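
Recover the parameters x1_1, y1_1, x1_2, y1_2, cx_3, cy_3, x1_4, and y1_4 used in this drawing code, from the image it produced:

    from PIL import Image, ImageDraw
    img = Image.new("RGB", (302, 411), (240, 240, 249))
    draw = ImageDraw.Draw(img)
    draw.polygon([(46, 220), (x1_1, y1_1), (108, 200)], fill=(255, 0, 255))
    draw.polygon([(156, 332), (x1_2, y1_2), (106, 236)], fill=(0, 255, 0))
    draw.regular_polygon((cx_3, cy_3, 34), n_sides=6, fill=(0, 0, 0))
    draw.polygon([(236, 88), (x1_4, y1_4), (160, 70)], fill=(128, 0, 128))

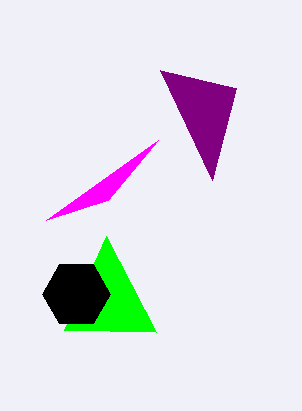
x1_1 = 158
y1_1 = 140
x1_2 = 64
y1_2 = 330
cx_3 = 76
cy_3 = 294
x1_4 = 212
y1_4 = 180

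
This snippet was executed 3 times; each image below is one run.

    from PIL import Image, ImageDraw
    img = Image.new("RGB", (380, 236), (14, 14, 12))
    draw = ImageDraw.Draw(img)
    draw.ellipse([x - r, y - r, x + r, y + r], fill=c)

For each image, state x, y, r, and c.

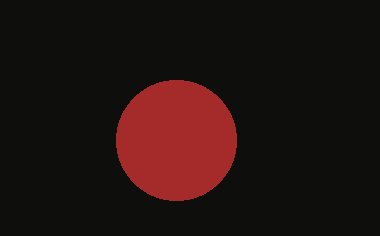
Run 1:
x = 176; y = 140; r = 60; c = 'brown'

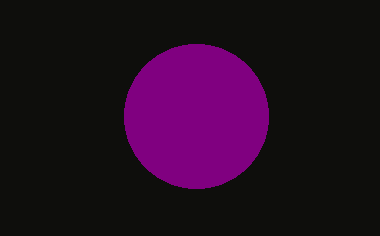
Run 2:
x = 196
y = 116
r = 72
c = 'purple'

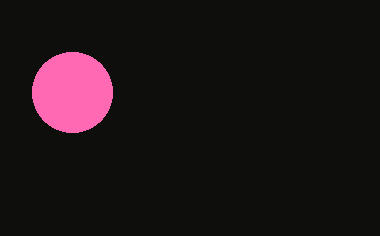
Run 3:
x = 72; y = 92; r = 40; c = 'hotpink'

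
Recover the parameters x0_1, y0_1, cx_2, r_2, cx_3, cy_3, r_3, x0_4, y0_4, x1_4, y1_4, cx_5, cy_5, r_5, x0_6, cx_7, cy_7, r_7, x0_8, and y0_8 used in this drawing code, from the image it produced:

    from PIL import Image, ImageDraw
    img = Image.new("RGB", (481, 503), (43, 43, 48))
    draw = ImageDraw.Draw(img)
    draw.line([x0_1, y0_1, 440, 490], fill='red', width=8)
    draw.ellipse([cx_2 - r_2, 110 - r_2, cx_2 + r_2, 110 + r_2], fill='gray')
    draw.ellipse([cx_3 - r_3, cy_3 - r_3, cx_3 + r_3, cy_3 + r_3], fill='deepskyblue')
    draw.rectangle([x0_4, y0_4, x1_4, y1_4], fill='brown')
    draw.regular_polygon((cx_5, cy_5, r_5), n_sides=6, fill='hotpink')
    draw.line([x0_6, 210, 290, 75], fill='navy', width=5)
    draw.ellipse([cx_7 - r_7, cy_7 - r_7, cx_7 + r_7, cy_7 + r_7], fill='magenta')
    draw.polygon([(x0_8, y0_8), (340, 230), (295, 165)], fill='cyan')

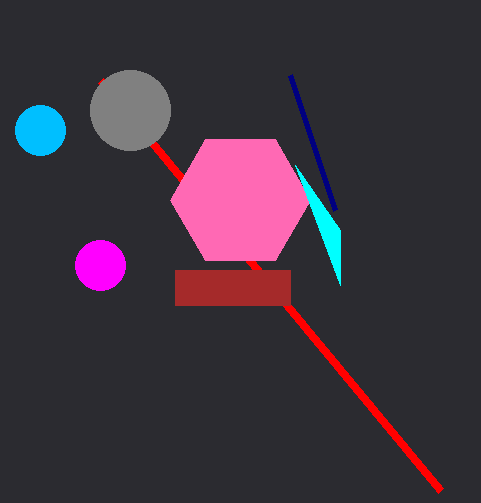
x0_1 = 100, y0_1 = 80, cx_2 = 130, r_2 = 40, cx_3 = 40, cy_3 = 130, r_3 = 25, x0_4 = 175, y0_4 = 270, x1_4 = 290, y1_4 = 305, cx_5 = 240, cy_5 = 200, r_5 = 70, x0_6 = 335, cx_7 = 100, cy_7 = 265, r_7 = 25, x0_8 = 340, y0_8 = 285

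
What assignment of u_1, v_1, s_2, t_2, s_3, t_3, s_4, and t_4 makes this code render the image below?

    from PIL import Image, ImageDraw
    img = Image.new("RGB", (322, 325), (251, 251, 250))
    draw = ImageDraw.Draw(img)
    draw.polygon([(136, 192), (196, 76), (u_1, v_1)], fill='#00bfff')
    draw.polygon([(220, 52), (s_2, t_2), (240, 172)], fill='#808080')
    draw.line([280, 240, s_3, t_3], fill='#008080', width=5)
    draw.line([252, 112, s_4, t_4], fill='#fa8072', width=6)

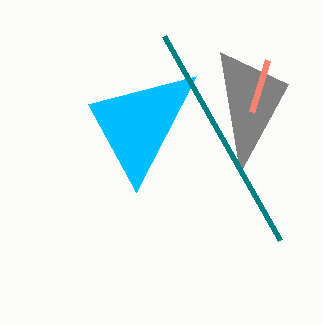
u_1 = 88
v_1 = 104
s_2 = 288
t_2 = 84
s_3 = 164
t_3 = 36
s_4 = 268
t_4 = 60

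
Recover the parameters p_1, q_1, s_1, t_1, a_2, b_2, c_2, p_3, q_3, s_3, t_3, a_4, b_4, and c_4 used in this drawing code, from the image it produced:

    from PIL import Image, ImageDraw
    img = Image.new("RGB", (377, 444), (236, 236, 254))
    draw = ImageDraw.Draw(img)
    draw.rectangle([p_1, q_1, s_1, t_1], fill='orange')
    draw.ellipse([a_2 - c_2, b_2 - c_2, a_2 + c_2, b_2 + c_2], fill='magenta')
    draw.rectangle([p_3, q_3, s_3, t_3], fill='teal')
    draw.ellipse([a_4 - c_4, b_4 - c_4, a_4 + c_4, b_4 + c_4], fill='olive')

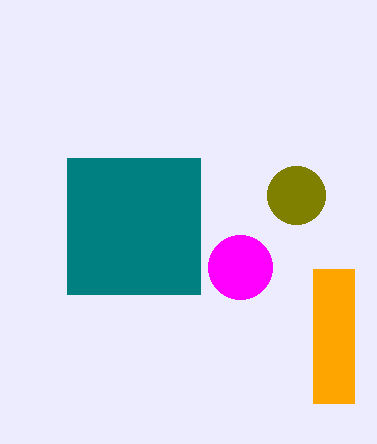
p_1 = 313; q_1 = 269; s_1 = 354; t_1 = 403; a_2 = 240; b_2 = 267; c_2 = 32; p_3 = 67; q_3 = 158; s_3 = 200; t_3 = 294; a_4 = 296; b_4 = 195; c_4 = 29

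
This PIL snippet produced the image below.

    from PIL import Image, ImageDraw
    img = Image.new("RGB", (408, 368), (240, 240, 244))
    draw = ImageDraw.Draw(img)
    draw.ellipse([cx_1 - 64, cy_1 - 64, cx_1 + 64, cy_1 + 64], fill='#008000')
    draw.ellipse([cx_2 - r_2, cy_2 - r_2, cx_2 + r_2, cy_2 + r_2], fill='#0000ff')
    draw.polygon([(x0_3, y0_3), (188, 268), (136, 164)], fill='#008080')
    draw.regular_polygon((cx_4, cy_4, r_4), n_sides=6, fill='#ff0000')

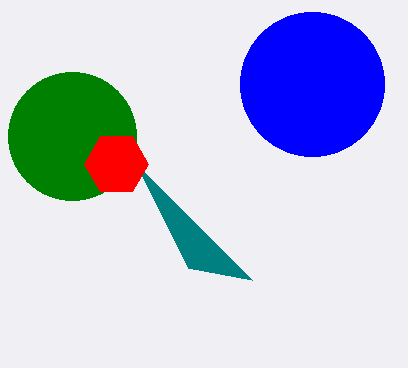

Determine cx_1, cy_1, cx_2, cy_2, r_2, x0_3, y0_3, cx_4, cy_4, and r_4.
cx_1 = 72, cy_1 = 136, cx_2 = 312, cy_2 = 84, r_2 = 72, x0_3 = 252, y0_3 = 280, cx_4 = 116, cy_4 = 164, r_4 = 32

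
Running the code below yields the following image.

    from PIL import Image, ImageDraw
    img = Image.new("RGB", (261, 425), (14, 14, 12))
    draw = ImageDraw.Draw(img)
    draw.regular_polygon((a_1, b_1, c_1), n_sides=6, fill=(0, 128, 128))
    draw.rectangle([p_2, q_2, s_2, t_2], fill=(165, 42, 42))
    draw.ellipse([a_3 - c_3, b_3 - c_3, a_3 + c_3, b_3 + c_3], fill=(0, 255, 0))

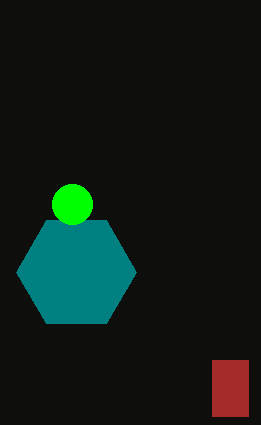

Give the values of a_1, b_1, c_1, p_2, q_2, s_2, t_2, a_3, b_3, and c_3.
a_1 = 76; b_1 = 272; c_1 = 60; p_2 = 212; q_2 = 360; s_2 = 248; t_2 = 416; a_3 = 72; b_3 = 204; c_3 = 20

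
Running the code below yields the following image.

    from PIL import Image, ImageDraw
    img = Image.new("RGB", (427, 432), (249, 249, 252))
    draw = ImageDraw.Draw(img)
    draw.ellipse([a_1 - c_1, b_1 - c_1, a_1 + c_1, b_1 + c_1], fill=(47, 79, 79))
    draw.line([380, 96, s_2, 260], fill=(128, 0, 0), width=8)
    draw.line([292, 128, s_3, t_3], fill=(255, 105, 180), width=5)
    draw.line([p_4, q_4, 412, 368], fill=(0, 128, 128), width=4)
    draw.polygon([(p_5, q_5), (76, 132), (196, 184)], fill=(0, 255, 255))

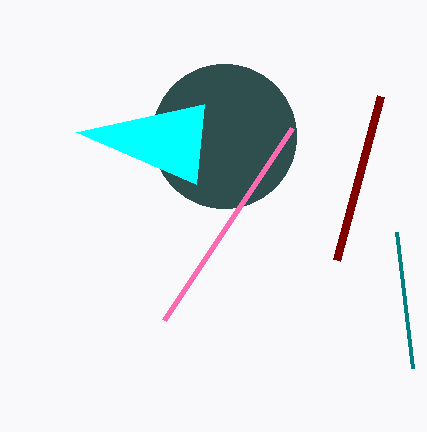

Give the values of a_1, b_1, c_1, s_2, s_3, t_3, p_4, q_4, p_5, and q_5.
a_1 = 224, b_1 = 136, c_1 = 72, s_2 = 336, s_3 = 164, t_3 = 320, p_4 = 396, q_4 = 232, p_5 = 204, q_5 = 104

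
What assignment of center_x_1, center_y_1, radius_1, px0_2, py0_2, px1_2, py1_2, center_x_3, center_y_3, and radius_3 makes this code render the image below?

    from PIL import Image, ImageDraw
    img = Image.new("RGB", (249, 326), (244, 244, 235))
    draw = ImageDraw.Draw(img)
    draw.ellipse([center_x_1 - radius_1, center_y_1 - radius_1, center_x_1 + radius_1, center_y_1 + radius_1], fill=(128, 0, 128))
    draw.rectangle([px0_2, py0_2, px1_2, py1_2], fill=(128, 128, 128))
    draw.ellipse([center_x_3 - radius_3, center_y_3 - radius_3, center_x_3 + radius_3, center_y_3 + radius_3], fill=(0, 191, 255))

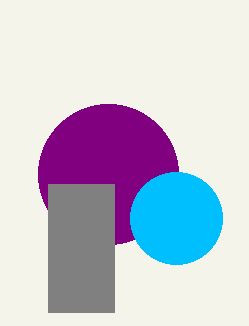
center_x_1 = 108; center_y_1 = 174; radius_1 = 70; px0_2 = 48; py0_2 = 184; px1_2 = 114; py1_2 = 312; center_x_3 = 176; center_y_3 = 218; radius_3 = 46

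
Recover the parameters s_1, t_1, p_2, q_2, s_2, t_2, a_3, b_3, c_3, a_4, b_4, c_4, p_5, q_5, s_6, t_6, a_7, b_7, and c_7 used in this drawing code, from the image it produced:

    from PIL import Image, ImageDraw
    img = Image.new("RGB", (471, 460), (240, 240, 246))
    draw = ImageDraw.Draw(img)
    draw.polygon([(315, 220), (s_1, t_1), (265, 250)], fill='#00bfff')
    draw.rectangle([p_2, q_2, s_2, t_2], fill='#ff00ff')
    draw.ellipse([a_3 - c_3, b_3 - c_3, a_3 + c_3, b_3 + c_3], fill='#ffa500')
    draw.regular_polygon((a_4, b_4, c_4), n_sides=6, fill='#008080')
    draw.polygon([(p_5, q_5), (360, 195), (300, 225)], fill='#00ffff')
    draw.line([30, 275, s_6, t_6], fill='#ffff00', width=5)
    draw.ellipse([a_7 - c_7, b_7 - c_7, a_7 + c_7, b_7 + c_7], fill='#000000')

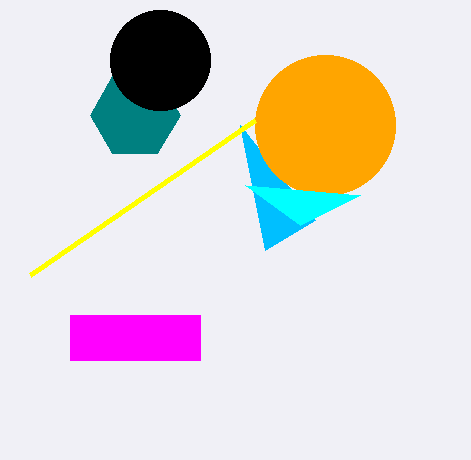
s_1 = 240; t_1 = 125; p_2 = 70; q_2 = 315; s_2 = 200; t_2 = 360; a_3 = 325; b_3 = 125; c_3 = 70; a_4 = 135; b_4 = 115; c_4 = 45; p_5 = 245; q_5 = 185; s_6 = 255; t_6 = 120; a_7 = 160; b_7 = 60; c_7 = 50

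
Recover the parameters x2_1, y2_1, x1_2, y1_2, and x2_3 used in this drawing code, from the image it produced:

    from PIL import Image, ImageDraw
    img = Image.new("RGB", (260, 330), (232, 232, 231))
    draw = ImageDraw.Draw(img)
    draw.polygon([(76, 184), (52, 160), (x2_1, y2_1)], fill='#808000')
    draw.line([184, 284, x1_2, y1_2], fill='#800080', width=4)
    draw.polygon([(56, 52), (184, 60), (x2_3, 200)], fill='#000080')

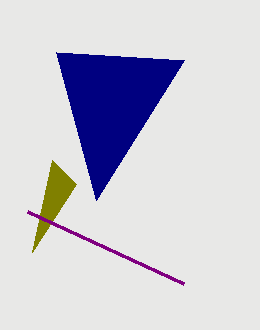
x2_1 = 32, y2_1 = 252, x1_2 = 28, y1_2 = 212, x2_3 = 96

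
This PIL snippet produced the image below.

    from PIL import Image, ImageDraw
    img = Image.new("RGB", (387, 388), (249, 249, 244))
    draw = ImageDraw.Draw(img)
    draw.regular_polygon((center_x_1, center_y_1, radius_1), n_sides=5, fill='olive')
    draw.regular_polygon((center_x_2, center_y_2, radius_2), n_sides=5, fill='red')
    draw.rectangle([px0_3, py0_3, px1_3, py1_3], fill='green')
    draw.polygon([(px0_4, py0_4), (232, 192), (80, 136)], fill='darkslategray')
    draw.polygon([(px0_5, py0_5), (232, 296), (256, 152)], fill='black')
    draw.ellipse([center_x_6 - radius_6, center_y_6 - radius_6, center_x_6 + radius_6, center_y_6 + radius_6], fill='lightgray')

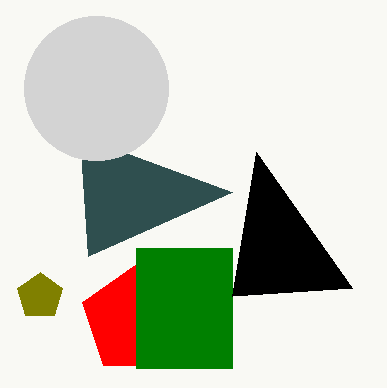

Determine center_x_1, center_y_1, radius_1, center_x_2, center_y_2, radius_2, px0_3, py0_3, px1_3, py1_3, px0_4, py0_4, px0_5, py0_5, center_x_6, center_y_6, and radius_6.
center_x_1 = 40
center_y_1 = 296
radius_1 = 24
center_x_2 = 136
center_y_2 = 320
radius_2 = 56
px0_3 = 136
py0_3 = 248
px1_3 = 232
py1_3 = 368
px0_4 = 88
py0_4 = 256
px0_5 = 352
py0_5 = 288
center_x_6 = 96
center_y_6 = 88
radius_6 = 72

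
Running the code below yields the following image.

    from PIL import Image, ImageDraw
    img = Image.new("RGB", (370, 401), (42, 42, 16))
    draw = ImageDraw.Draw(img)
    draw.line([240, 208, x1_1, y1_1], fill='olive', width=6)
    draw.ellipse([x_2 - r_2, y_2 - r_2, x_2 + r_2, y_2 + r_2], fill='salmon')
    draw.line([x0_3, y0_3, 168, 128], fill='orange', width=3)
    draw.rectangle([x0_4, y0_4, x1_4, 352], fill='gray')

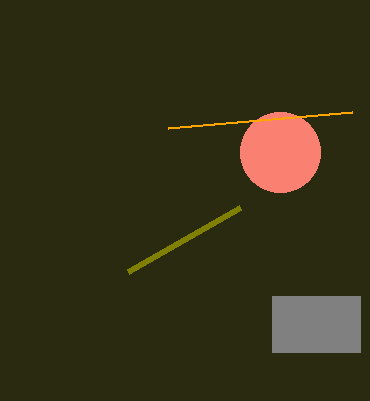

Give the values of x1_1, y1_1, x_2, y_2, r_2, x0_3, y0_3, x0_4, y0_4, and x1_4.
x1_1 = 128
y1_1 = 272
x_2 = 280
y_2 = 152
r_2 = 40
x0_3 = 352
y0_3 = 112
x0_4 = 272
y0_4 = 296
x1_4 = 360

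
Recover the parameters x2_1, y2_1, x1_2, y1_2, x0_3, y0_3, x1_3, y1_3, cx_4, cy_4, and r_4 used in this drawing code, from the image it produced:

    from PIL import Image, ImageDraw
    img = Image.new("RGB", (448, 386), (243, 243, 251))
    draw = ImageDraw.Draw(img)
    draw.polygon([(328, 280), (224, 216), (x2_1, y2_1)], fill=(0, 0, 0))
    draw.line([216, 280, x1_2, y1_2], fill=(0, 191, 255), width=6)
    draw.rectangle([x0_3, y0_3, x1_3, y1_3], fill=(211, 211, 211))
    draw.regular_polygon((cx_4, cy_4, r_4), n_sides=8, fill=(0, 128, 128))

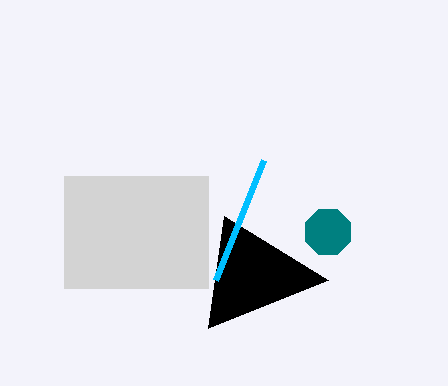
x2_1 = 208
y2_1 = 328
x1_2 = 264
y1_2 = 160
x0_3 = 64
y0_3 = 176
x1_3 = 208
y1_3 = 288
cx_4 = 328
cy_4 = 232
r_4 = 24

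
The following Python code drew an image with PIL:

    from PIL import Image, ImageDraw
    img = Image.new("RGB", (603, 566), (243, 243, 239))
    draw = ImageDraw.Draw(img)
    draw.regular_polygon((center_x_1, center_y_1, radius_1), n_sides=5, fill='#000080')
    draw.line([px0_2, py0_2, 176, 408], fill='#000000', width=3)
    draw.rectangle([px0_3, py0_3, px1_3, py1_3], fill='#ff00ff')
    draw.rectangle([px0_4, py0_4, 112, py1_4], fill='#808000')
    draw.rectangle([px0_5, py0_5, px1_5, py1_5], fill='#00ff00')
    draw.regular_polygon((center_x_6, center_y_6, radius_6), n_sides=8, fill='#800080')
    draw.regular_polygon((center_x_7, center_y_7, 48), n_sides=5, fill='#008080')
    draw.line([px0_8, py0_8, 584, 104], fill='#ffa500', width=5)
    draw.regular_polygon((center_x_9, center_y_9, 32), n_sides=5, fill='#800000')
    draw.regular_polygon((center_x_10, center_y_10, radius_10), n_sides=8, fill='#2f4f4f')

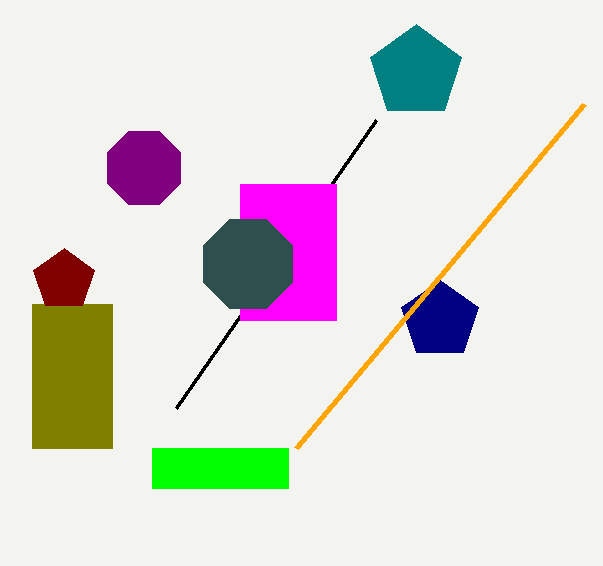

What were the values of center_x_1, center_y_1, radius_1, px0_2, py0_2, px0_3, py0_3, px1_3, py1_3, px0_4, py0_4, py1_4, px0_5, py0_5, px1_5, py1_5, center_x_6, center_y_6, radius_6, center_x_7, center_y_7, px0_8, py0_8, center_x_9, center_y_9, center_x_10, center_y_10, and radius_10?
center_x_1 = 440; center_y_1 = 320; radius_1 = 40; px0_2 = 376; py0_2 = 120; px0_3 = 240; py0_3 = 184; px1_3 = 336; py1_3 = 320; px0_4 = 32; py0_4 = 304; py1_4 = 448; px0_5 = 152; py0_5 = 448; px1_5 = 288; py1_5 = 488; center_x_6 = 144; center_y_6 = 168; radius_6 = 40; center_x_7 = 416; center_y_7 = 72; px0_8 = 296; py0_8 = 448; center_x_9 = 64; center_y_9 = 280; center_x_10 = 248; center_y_10 = 264; radius_10 = 48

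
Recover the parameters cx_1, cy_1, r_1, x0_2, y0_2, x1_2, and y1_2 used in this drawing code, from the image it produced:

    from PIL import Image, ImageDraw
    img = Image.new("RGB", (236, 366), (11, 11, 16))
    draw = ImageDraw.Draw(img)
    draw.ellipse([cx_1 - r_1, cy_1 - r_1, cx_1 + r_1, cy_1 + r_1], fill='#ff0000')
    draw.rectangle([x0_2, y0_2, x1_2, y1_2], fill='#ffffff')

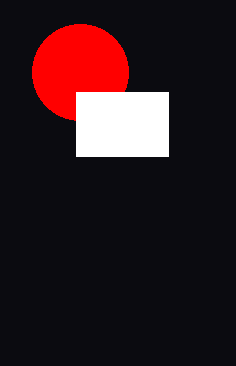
cx_1 = 80
cy_1 = 72
r_1 = 48
x0_2 = 76
y0_2 = 92
x1_2 = 168
y1_2 = 156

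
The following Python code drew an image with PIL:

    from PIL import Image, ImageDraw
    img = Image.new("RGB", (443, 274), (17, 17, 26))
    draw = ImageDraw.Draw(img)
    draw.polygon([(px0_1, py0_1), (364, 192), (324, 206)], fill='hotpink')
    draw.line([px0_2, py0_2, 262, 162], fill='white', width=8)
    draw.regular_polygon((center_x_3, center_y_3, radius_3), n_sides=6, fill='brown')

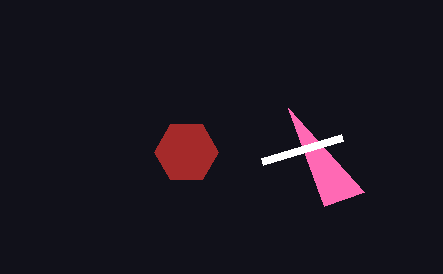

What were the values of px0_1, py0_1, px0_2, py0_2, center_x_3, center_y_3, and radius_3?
px0_1 = 288; py0_1 = 108; px0_2 = 342; py0_2 = 138; center_x_3 = 186; center_y_3 = 152; radius_3 = 32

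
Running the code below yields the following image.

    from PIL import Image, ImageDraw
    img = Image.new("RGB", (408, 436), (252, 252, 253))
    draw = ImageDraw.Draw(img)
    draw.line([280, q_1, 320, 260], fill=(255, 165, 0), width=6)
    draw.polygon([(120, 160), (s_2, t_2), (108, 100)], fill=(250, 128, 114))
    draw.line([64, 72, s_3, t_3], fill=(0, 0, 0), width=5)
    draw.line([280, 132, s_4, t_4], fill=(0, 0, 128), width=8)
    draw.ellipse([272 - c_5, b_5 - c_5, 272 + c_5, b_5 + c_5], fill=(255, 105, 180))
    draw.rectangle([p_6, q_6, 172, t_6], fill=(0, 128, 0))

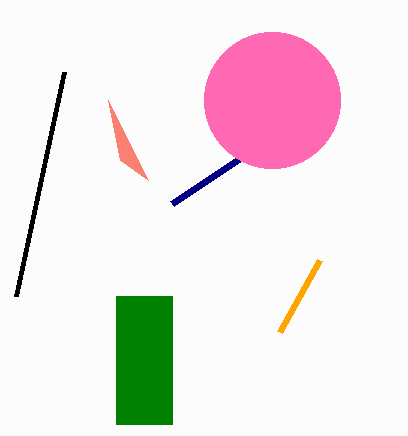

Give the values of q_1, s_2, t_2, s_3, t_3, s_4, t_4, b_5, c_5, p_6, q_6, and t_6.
q_1 = 332, s_2 = 148, t_2 = 180, s_3 = 16, t_3 = 296, s_4 = 172, t_4 = 204, b_5 = 100, c_5 = 68, p_6 = 116, q_6 = 296, t_6 = 424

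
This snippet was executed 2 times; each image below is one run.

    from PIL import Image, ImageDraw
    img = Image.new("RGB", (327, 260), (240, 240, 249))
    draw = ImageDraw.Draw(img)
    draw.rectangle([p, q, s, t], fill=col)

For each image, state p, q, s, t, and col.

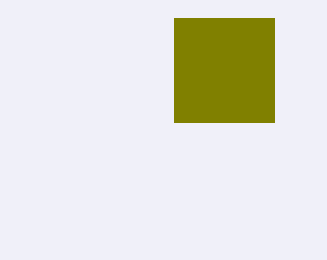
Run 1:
p = 174
q = 18
s = 274
t = 122
col = 'olive'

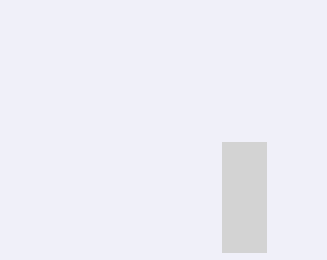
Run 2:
p = 222, q = 142, s = 266, t = 252, col = 'lightgray'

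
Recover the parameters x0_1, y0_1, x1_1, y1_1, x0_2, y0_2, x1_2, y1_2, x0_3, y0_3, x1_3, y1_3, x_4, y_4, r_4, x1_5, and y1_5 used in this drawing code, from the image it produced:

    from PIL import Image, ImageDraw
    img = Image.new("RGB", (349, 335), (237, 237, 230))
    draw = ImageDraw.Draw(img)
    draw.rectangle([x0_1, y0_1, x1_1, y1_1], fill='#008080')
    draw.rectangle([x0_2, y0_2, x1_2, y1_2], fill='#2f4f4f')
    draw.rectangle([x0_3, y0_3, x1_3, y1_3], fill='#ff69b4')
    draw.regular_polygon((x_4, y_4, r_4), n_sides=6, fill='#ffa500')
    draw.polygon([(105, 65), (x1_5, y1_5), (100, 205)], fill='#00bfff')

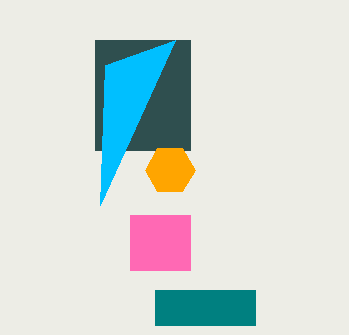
x0_1 = 155; y0_1 = 290; x1_1 = 255; y1_1 = 325; x0_2 = 95; y0_2 = 40; x1_2 = 190; y1_2 = 150; x0_3 = 130; y0_3 = 215; x1_3 = 190; y1_3 = 270; x_4 = 170; y_4 = 170; r_4 = 25; x1_5 = 175; y1_5 = 40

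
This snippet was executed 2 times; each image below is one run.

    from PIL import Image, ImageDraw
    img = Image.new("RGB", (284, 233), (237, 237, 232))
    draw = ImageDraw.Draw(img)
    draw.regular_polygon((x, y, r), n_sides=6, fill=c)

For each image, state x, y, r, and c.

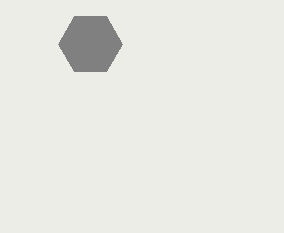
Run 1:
x = 90; y = 44; r = 32; c = 'gray'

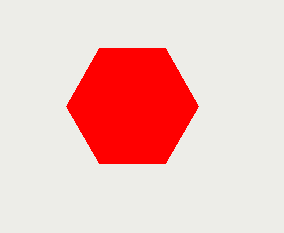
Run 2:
x = 132
y = 106
r = 66
c = 'red'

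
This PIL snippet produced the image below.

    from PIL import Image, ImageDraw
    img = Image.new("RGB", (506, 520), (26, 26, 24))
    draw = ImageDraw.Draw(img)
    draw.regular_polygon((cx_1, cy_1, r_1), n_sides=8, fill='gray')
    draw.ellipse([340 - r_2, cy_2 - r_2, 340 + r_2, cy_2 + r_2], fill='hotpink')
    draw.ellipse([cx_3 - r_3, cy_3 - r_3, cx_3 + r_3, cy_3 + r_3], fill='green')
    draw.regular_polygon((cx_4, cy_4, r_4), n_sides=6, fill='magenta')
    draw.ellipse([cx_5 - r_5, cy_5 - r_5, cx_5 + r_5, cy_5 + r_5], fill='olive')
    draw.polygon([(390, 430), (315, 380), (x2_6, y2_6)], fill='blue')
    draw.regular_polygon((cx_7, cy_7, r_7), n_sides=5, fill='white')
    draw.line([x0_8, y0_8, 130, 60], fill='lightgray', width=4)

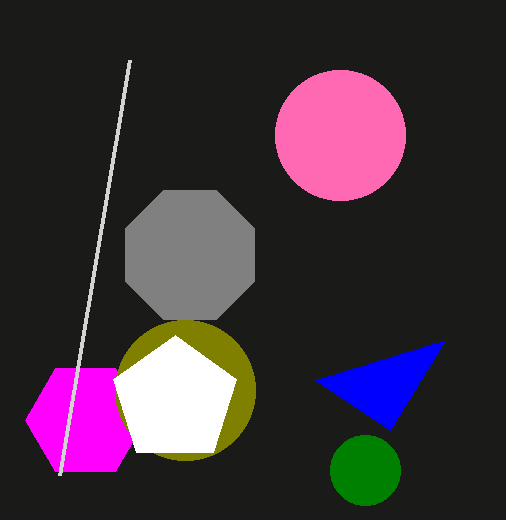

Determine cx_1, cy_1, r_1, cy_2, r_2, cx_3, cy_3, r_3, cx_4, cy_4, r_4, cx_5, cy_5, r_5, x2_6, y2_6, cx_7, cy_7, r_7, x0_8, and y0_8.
cx_1 = 190, cy_1 = 255, r_1 = 70, cy_2 = 135, r_2 = 65, cx_3 = 365, cy_3 = 470, r_3 = 35, cx_4 = 85, cy_4 = 420, r_4 = 60, cx_5 = 185, cy_5 = 390, r_5 = 70, x2_6 = 445, y2_6 = 340, cx_7 = 175, cy_7 = 400, r_7 = 65, x0_8 = 60, y0_8 = 475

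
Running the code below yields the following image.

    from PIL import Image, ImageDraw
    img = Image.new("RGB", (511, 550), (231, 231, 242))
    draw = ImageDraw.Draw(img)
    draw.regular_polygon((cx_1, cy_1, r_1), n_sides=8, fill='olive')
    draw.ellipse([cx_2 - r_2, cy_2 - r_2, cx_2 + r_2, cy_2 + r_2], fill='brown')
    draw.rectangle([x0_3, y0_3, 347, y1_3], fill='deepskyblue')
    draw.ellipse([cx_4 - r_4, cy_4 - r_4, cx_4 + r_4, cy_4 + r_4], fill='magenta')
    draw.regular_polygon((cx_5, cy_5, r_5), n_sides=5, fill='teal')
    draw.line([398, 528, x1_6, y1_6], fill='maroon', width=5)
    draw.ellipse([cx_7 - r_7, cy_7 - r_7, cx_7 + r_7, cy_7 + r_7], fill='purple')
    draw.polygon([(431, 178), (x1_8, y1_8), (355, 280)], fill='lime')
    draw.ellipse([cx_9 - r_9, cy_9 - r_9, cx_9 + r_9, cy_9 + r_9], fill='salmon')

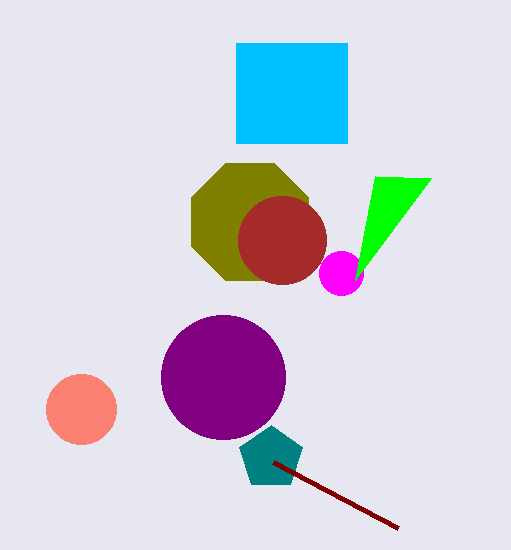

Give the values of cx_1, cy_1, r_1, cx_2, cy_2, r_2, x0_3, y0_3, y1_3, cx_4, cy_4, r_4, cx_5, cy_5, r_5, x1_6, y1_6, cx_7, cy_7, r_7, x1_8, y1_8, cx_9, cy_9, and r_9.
cx_1 = 250
cy_1 = 222
r_1 = 63
cx_2 = 282
cy_2 = 240
r_2 = 44
x0_3 = 236
y0_3 = 43
y1_3 = 143
cx_4 = 341
cy_4 = 273
r_4 = 22
cx_5 = 271
cy_5 = 458
r_5 = 33
x1_6 = 273
y1_6 = 462
cx_7 = 223
cy_7 = 377
r_7 = 62
x1_8 = 375
y1_8 = 176
cx_9 = 81
cy_9 = 409
r_9 = 35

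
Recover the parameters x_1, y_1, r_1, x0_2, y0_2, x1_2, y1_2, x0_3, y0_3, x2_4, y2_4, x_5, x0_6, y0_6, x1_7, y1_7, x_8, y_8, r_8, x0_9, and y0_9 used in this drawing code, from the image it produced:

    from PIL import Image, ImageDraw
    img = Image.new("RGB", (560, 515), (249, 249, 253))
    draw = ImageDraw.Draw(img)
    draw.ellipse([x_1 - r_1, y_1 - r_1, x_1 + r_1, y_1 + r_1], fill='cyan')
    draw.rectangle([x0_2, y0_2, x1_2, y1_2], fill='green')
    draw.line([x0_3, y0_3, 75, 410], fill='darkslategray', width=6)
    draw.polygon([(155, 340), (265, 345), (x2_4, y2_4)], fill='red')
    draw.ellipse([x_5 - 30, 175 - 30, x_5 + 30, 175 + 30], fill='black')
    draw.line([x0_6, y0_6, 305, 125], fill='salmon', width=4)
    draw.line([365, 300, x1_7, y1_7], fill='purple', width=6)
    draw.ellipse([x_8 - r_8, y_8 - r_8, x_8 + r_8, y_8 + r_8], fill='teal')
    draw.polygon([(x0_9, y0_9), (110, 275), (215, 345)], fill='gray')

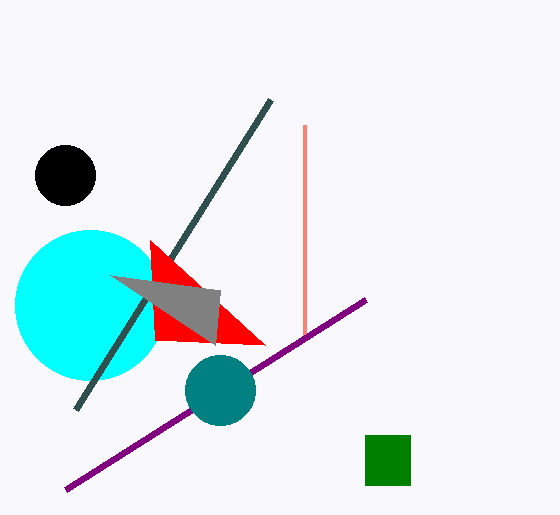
x_1 = 90
y_1 = 305
r_1 = 75
x0_2 = 365
y0_2 = 435
x1_2 = 410
y1_2 = 485
x0_3 = 270
y0_3 = 100
x2_4 = 150
y2_4 = 240
x_5 = 65
x0_6 = 305
y0_6 = 335
x1_7 = 65
y1_7 = 490
x_8 = 220
y_8 = 390
r_8 = 35
x0_9 = 220
y0_9 = 290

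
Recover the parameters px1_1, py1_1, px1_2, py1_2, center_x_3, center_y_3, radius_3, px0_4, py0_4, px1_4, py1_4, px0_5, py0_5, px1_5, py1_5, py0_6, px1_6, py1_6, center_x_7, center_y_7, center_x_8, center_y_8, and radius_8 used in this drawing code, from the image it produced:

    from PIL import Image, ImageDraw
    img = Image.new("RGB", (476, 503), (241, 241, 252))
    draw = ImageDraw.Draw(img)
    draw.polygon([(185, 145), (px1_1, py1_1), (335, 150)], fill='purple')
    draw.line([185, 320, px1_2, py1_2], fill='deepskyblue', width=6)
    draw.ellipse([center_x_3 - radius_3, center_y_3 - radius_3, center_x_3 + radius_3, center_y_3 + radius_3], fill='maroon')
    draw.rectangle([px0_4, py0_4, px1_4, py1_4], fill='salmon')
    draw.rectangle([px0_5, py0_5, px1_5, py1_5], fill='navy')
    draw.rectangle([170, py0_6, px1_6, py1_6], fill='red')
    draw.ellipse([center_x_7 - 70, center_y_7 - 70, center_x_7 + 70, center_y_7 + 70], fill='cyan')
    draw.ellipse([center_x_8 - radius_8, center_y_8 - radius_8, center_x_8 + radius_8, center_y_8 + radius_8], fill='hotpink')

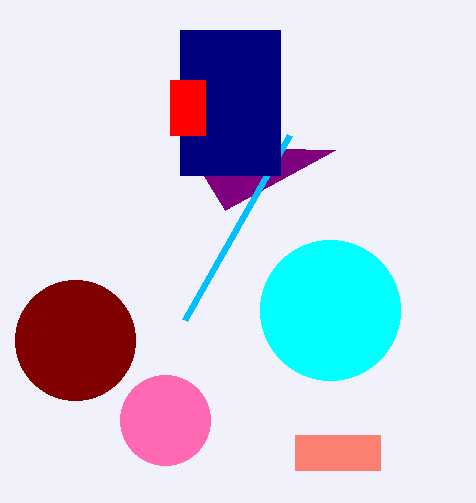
px1_1 = 225, py1_1 = 210, px1_2 = 290, py1_2 = 135, center_x_3 = 75, center_y_3 = 340, radius_3 = 60, px0_4 = 295, py0_4 = 435, px1_4 = 380, py1_4 = 470, px0_5 = 180, py0_5 = 30, px1_5 = 280, py1_5 = 175, py0_6 = 80, px1_6 = 205, py1_6 = 135, center_x_7 = 330, center_y_7 = 310, center_x_8 = 165, center_y_8 = 420, radius_8 = 45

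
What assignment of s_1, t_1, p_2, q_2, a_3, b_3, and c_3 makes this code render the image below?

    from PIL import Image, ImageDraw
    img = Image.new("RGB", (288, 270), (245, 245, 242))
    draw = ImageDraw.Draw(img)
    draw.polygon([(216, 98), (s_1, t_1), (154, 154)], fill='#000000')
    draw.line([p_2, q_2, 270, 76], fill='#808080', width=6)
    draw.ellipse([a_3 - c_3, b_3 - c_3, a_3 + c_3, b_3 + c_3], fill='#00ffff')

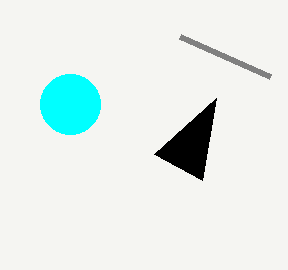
s_1 = 202; t_1 = 180; p_2 = 180; q_2 = 36; a_3 = 70; b_3 = 104; c_3 = 30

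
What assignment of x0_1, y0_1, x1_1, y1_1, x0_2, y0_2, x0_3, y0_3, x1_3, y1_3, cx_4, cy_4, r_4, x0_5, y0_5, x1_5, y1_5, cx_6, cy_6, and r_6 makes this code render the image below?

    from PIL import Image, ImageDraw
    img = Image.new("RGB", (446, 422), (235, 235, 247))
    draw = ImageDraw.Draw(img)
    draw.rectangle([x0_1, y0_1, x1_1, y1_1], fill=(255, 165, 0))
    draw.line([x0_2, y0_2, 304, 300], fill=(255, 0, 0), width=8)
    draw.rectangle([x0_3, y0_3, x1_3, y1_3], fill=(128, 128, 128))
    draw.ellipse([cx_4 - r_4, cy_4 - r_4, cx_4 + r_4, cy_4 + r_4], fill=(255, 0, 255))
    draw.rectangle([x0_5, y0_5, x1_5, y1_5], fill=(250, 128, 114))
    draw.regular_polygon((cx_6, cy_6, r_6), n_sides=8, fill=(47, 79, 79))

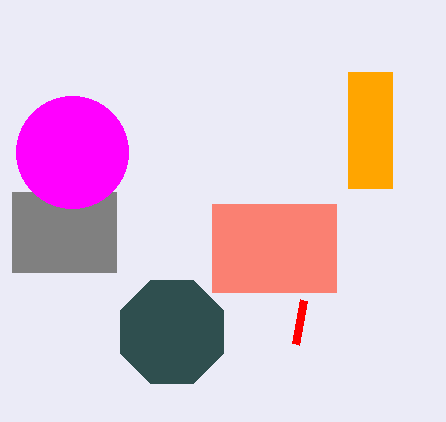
x0_1 = 348; y0_1 = 72; x1_1 = 392; y1_1 = 188; x0_2 = 296; y0_2 = 344; x0_3 = 12; y0_3 = 192; x1_3 = 116; y1_3 = 272; cx_4 = 72; cy_4 = 152; r_4 = 56; x0_5 = 212; y0_5 = 204; x1_5 = 336; y1_5 = 292; cx_6 = 172; cy_6 = 332; r_6 = 56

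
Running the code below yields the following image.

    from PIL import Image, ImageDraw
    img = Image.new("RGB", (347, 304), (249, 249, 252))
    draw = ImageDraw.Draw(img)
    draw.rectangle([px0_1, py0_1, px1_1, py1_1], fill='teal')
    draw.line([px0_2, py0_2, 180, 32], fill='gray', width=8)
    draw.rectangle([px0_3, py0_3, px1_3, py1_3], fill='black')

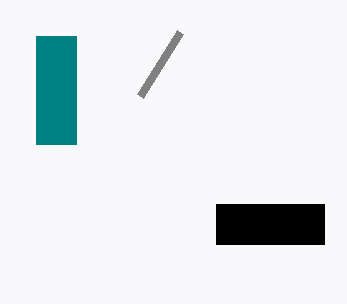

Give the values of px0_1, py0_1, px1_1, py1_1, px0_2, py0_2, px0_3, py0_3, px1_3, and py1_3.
px0_1 = 36
py0_1 = 36
px1_1 = 76
py1_1 = 144
px0_2 = 140
py0_2 = 96
px0_3 = 216
py0_3 = 204
px1_3 = 324
py1_3 = 244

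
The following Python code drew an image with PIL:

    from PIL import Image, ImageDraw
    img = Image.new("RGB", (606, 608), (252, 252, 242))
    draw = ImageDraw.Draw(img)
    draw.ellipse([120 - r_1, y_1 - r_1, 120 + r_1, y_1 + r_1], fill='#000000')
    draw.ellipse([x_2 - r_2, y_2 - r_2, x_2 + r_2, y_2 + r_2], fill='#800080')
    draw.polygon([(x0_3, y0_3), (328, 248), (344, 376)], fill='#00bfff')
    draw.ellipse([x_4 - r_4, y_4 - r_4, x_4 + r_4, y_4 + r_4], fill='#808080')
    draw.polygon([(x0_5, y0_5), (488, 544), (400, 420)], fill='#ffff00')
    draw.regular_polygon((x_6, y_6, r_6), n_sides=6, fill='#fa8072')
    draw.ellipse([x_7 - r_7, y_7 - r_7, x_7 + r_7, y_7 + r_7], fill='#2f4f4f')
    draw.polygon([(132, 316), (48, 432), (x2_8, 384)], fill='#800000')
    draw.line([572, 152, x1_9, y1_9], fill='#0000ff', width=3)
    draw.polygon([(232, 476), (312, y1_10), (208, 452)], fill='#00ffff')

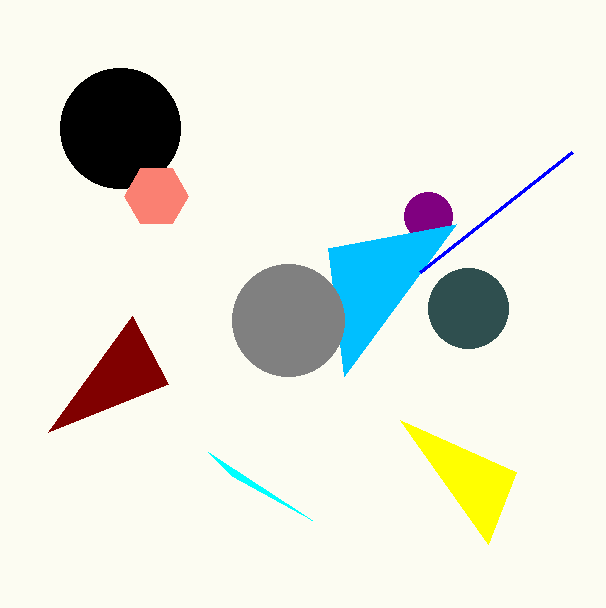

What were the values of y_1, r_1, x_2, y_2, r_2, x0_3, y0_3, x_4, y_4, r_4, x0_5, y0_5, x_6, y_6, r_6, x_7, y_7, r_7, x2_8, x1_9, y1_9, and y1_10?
y_1 = 128; r_1 = 60; x_2 = 428; y_2 = 216; r_2 = 24; x0_3 = 456; y0_3 = 224; x_4 = 288; y_4 = 320; r_4 = 56; x0_5 = 516; y0_5 = 472; x_6 = 156; y_6 = 196; r_6 = 32; x_7 = 468; y_7 = 308; r_7 = 40; x2_8 = 168; x1_9 = 420; y1_9 = 272; y1_10 = 520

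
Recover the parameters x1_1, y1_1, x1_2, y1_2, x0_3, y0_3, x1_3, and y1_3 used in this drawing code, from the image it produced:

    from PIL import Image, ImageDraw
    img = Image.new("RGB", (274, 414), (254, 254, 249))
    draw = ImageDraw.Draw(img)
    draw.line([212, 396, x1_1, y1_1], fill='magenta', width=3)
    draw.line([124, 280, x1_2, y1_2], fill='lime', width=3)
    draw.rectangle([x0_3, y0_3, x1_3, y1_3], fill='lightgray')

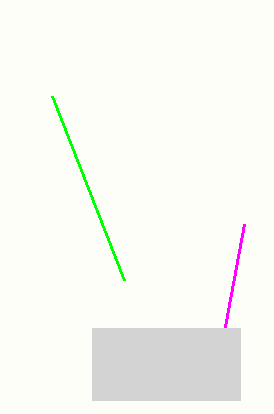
x1_1 = 244
y1_1 = 224
x1_2 = 52
y1_2 = 96
x0_3 = 92
y0_3 = 328
x1_3 = 240
y1_3 = 400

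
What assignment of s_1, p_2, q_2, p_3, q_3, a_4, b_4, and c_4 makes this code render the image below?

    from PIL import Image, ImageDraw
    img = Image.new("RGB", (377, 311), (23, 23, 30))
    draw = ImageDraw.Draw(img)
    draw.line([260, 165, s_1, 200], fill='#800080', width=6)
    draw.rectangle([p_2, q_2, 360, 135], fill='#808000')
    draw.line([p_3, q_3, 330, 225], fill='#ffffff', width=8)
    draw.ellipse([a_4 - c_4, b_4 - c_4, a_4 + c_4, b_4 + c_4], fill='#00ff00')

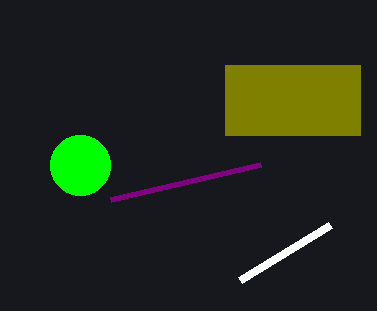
s_1 = 110; p_2 = 225; q_2 = 65; p_3 = 240; q_3 = 280; a_4 = 80; b_4 = 165; c_4 = 30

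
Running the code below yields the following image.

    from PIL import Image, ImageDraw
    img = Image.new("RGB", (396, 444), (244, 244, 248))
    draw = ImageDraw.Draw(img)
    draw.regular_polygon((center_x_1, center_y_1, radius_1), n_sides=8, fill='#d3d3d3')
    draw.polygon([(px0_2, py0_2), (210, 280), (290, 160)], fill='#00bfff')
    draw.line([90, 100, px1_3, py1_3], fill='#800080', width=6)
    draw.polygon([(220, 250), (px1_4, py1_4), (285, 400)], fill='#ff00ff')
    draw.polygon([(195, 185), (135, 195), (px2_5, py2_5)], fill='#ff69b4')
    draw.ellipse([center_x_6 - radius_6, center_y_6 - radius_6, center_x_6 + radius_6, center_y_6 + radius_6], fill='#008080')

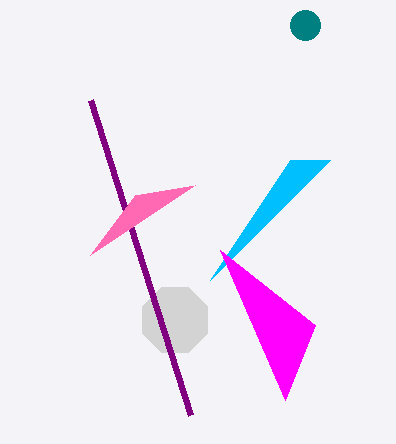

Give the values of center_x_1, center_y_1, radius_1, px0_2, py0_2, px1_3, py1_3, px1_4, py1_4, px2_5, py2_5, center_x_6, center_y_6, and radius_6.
center_x_1 = 175; center_y_1 = 320; radius_1 = 35; px0_2 = 330; py0_2 = 160; px1_3 = 190; py1_3 = 415; px1_4 = 315; py1_4 = 325; px2_5 = 90; py2_5 = 255; center_x_6 = 305; center_y_6 = 25; radius_6 = 15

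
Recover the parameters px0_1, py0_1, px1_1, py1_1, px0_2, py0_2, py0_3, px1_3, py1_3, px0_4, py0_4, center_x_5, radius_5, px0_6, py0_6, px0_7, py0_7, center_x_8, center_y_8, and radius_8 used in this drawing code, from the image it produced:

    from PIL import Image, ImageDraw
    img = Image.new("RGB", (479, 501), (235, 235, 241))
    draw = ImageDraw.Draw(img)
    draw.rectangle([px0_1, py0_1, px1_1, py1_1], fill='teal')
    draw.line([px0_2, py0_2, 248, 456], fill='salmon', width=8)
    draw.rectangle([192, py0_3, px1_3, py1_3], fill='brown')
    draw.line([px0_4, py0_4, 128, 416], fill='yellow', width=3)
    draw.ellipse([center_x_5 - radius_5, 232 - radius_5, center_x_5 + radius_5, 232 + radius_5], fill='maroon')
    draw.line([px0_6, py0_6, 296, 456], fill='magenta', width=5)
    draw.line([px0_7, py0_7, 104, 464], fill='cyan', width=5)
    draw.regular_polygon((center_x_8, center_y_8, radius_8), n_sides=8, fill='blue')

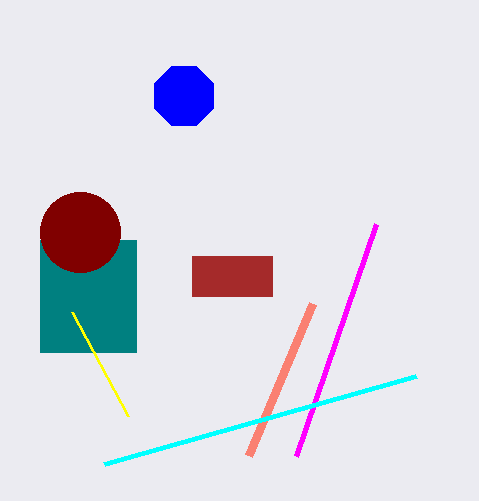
px0_1 = 40, py0_1 = 240, px1_1 = 136, py1_1 = 352, px0_2 = 312, py0_2 = 304, py0_3 = 256, px1_3 = 272, py1_3 = 296, px0_4 = 72, py0_4 = 312, center_x_5 = 80, radius_5 = 40, px0_6 = 376, py0_6 = 224, px0_7 = 416, py0_7 = 376, center_x_8 = 184, center_y_8 = 96, radius_8 = 32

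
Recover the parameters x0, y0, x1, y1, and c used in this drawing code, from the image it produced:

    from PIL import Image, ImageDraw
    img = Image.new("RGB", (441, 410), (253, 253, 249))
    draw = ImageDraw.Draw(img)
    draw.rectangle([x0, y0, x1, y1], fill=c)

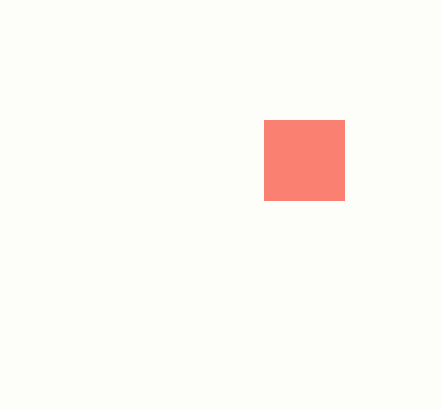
x0 = 264; y0 = 120; x1 = 344; y1 = 200; c = 'salmon'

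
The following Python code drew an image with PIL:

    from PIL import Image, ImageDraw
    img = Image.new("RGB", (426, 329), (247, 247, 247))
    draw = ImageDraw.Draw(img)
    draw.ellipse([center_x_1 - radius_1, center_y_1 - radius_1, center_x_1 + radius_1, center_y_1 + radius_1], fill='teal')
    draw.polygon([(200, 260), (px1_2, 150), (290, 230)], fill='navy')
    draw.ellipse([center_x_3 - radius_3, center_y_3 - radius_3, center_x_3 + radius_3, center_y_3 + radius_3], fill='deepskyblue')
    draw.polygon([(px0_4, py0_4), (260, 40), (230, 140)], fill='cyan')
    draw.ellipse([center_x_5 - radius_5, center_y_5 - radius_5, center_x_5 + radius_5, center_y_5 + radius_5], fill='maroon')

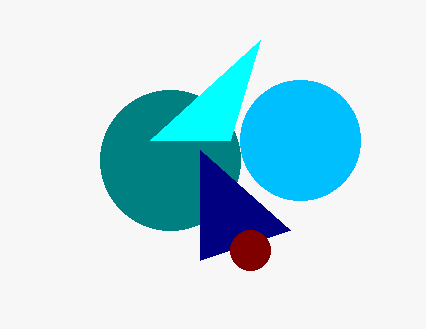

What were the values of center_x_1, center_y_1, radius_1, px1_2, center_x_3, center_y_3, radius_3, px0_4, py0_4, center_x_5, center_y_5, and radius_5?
center_x_1 = 170
center_y_1 = 160
radius_1 = 70
px1_2 = 200
center_x_3 = 300
center_y_3 = 140
radius_3 = 60
px0_4 = 150
py0_4 = 140
center_x_5 = 250
center_y_5 = 250
radius_5 = 20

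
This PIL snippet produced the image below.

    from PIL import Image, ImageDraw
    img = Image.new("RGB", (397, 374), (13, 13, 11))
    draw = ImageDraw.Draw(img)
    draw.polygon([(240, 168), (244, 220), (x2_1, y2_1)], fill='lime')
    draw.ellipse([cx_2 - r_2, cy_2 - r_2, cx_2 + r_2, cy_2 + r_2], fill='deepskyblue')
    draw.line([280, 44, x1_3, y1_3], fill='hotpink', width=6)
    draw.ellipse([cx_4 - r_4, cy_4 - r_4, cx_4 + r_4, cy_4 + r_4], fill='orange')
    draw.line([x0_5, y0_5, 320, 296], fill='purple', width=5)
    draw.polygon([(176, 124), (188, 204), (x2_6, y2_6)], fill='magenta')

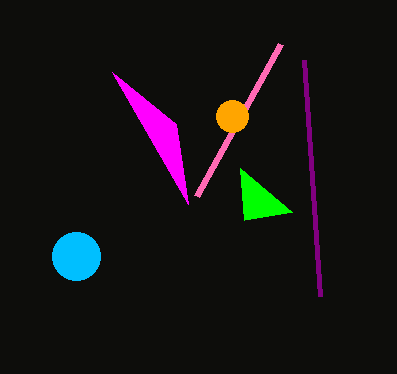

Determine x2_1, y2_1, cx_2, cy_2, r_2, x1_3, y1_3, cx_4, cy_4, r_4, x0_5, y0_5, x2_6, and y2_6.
x2_1 = 292; y2_1 = 212; cx_2 = 76; cy_2 = 256; r_2 = 24; x1_3 = 196; y1_3 = 196; cx_4 = 232; cy_4 = 116; r_4 = 16; x0_5 = 304; y0_5 = 60; x2_6 = 112; y2_6 = 72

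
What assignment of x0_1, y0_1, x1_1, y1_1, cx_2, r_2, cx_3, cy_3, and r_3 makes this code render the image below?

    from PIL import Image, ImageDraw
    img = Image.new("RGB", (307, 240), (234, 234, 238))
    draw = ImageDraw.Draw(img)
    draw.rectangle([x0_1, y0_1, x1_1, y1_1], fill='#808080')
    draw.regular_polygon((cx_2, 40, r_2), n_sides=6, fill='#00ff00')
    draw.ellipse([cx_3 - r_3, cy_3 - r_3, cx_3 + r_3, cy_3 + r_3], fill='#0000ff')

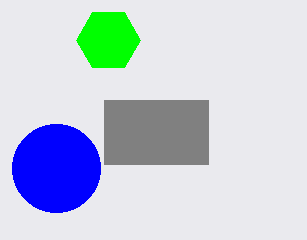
x0_1 = 104
y0_1 = 100
x1_1 = 208
y1_1 = 164
cx_2 = 108
r_2 = 32
cx_3 = 56
cy_3 = 168
r_3 = 44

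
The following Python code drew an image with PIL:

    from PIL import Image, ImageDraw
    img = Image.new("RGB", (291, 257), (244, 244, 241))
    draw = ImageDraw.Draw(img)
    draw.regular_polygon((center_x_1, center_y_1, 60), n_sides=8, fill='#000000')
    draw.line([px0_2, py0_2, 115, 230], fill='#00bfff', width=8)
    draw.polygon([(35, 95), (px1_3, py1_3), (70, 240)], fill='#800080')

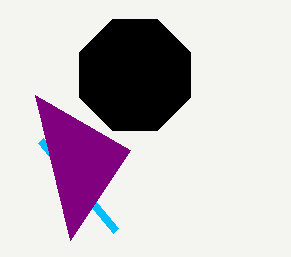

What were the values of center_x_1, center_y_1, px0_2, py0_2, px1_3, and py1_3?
center_x_1 = 135
center_y_1 = 75
px0_2 = 40
py0_2 = 140
px1_3 = 130
py1_3 = 150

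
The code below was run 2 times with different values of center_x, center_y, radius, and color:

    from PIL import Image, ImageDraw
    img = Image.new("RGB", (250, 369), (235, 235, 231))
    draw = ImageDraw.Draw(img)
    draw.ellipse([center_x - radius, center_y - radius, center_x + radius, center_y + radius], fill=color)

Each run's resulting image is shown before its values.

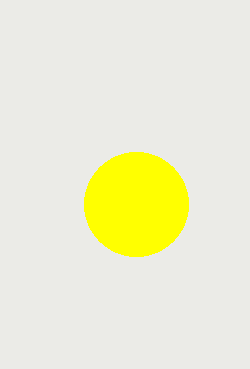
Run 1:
center_x = 136
center_y = 204
radius = 52
color = 'yellow'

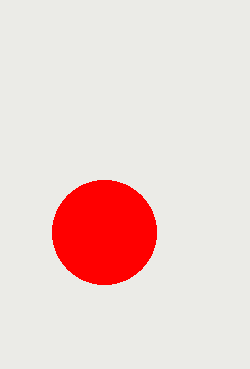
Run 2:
center_x = 104; center_y = 232; radius = 52; color = 'red'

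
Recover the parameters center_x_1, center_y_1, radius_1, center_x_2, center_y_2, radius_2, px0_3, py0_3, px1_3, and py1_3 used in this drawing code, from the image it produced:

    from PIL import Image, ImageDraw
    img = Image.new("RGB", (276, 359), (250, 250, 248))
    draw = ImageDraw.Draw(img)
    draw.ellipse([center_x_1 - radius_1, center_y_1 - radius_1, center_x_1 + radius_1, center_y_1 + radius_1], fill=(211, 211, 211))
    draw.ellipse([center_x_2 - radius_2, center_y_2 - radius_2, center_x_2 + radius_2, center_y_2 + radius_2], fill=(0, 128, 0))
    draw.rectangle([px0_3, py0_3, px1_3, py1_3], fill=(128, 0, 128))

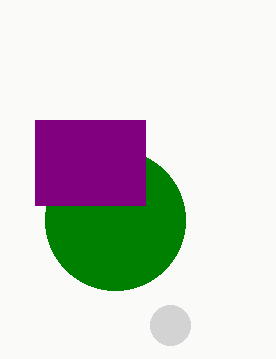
center_x_1 = 170; center_y_1 = 325; radius_1 = 20; center_x_2 = 115; center_y_2 = 220; radius_2 = 70; px0_3 = 35; py0_3 = 120; px1_3 = 145; py1_3 = 205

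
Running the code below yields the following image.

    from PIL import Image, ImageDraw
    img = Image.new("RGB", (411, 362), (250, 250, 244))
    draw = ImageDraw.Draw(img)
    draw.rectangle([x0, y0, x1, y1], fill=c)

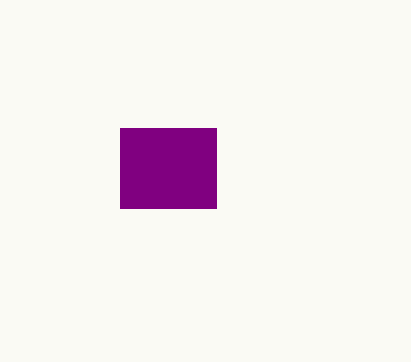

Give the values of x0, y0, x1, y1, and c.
x0 = 120
y0 = 128
x1 = 216
y1 = 208
c = 'purple'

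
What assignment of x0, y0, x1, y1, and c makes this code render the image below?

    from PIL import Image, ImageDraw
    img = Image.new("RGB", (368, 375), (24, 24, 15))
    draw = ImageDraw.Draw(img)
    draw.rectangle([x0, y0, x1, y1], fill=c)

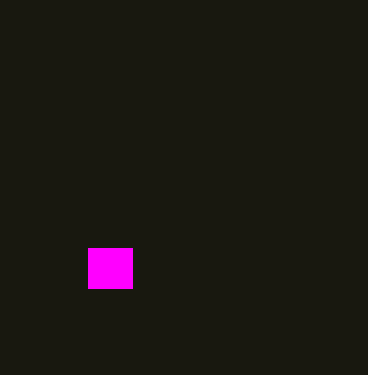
x0 = 88, y0 = 248, x1 = 132, y1 = 288, c = 'magenta'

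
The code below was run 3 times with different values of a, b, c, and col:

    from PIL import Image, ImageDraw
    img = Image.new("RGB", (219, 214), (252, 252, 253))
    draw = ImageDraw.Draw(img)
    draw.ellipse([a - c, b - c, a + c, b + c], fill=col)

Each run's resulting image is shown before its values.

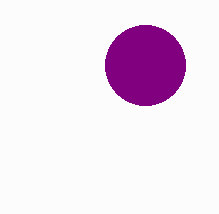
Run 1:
a = 145, b = 65, c = 40, col = 'purple'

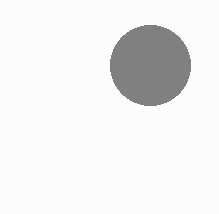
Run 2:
a = 150, b = 65, c = 40, col = 'gray'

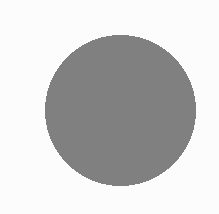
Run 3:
a = 120; b = 110; c = 75; col = 'gray'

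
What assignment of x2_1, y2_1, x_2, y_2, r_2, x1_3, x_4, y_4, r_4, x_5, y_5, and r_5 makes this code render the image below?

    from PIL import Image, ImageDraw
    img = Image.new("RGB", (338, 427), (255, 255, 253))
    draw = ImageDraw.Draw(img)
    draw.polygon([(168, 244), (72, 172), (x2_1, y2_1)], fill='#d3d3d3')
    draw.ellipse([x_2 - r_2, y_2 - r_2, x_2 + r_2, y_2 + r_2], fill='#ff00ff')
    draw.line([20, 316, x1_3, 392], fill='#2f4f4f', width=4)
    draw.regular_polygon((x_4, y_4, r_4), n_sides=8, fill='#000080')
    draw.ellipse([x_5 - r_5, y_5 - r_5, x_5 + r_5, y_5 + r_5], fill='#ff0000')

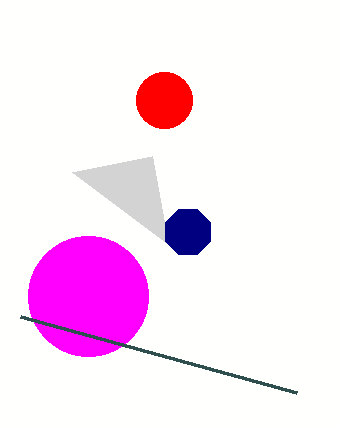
x2_1 = 152
y2_1 = 156
x_2 = 88
y_2 = 296
r_2 = 60
x1_3 = 296
x_4 = 188
y_4 = 232
r_4 = 24
x_5 = 164
y_5 = 100
r_5 = 28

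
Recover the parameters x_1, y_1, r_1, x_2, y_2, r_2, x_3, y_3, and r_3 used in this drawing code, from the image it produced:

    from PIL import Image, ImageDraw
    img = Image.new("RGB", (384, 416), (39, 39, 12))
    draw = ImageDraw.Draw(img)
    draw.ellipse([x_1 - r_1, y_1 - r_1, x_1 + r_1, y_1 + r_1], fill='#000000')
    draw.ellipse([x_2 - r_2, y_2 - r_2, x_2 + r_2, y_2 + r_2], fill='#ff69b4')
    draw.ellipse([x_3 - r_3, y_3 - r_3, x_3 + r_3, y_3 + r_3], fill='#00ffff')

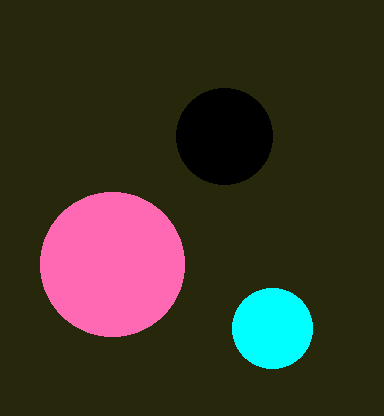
x_1 = 224, y_1 = 136, r_1 = 48, x_2 = 112, y_2 = 264, r_2 = 72, x_3 = 272, y_3 = 328, r_3 = 40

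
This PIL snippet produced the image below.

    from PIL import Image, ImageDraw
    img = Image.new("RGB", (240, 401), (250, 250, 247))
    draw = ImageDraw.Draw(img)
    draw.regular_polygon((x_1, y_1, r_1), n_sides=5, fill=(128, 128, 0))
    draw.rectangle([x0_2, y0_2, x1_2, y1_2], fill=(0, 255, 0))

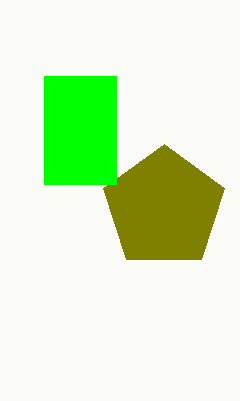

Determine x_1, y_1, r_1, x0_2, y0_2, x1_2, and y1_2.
x_1 = 164, y_1 = 208, r_1 = 64, x0_2 = 44, y0_2 = 76, x1_2 = 116, y1_2 = 184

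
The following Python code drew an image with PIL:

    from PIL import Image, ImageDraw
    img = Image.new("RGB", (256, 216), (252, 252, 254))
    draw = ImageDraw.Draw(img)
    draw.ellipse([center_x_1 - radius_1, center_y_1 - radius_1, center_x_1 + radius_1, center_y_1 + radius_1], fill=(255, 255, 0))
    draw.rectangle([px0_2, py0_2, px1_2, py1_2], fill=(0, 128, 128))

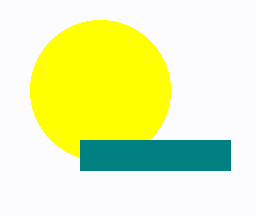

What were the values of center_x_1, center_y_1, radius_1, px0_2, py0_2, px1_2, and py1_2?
center_x_1 = 100
center_y_1 = 90
radius_1 = 70
px0_2 = 80
py0_2 = 140
px1_2 = 230
py1_2 = 170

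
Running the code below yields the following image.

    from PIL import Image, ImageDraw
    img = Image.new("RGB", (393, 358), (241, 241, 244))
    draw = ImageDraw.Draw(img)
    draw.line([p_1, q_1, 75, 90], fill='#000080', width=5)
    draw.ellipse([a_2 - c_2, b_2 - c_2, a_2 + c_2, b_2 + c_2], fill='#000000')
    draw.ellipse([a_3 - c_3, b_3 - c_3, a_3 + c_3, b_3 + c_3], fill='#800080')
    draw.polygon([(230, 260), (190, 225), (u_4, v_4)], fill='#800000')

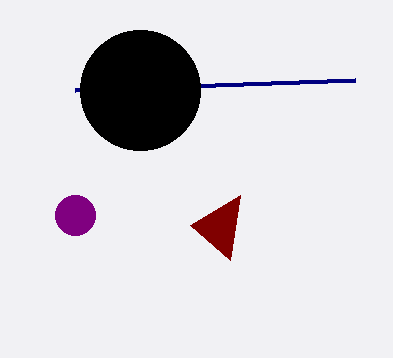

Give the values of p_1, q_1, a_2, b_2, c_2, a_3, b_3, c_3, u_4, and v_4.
p_1 = 355, q_1 = 80, a_2 = 140, b_2 = 90, c_2 = 60, a_3 = 75, b_3 = 215, c_3 = 20, u_4 = 240, v_4 = 195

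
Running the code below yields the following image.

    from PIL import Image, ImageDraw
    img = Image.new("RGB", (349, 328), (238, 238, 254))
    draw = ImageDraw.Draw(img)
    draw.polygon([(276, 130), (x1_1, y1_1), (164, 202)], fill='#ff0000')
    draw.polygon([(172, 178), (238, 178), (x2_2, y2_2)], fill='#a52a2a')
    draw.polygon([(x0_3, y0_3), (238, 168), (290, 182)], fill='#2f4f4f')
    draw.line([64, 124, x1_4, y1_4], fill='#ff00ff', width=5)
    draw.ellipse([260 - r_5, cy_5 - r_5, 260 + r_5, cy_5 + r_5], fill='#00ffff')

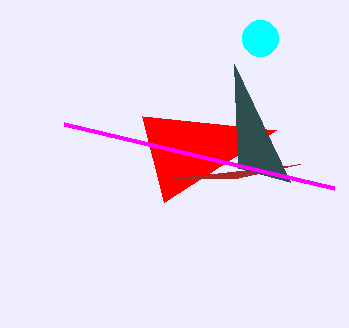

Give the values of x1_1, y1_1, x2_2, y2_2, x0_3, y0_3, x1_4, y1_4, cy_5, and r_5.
x1_1 = 142; y1_1 = 116; x2_2 = 300; y2_2 = 164; x0_3 = 234; y0_3 = 64; x1_4 = 334; y1_4 = 188; cy_5 = 38; r_5 = 18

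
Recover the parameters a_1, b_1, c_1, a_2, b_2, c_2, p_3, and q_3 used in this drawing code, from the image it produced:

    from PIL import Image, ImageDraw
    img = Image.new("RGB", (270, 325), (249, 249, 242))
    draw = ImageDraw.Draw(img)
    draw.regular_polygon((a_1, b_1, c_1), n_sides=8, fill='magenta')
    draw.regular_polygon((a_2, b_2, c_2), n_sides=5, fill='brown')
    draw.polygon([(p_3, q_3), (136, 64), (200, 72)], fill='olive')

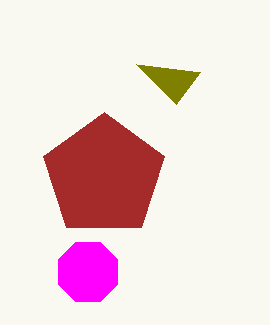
a_1 = 88; b_1 = 272; c_1 = 32; a_2 = 104; b_2 = 176; c_2 = 64; p_3 = 176; q_3 = 104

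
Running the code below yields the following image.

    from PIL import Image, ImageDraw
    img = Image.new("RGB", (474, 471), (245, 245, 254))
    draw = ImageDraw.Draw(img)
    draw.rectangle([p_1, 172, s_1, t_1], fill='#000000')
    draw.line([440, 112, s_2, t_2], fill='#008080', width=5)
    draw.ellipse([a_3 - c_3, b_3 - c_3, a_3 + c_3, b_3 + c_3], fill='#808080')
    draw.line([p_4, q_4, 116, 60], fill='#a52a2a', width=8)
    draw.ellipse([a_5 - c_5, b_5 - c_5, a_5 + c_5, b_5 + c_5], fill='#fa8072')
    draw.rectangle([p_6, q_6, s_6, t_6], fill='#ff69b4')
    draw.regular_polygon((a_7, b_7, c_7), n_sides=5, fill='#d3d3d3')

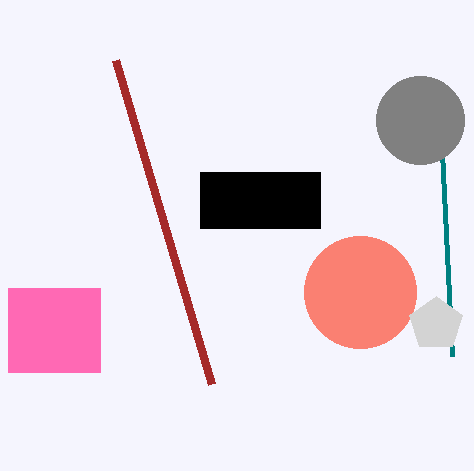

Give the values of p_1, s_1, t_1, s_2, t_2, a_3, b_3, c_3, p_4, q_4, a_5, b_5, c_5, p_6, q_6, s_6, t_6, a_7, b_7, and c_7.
p_1 = 200, s_1 = 320, t_1 = 228, s_2 = 452, t_2 = 356, a_3 = 420, b_3 = 120, c_3 = 44, p_4 = 212, q_4 = 384, a_5 = 360, b_5 = 292, c_5 = 56, p_6 = 8, q_6 = 288, s_6 = 100, t_6 = 372, a_7 = 436, b_7 = 324, c_7 = 28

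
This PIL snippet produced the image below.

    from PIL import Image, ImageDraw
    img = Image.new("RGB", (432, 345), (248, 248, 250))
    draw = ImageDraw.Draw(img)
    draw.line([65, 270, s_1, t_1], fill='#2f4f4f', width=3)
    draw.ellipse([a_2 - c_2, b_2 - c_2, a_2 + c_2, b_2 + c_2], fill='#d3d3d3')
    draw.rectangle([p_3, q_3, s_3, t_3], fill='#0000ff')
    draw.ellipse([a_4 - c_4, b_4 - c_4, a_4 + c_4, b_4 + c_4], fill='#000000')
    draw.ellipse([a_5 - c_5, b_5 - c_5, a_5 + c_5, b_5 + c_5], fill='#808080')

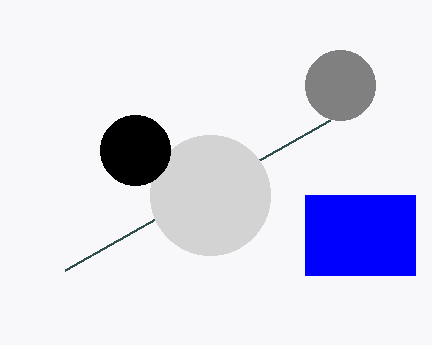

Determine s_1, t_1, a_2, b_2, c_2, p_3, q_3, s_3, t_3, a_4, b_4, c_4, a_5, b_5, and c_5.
s_1 = 330
t_1 = 120
a_2 = 210
b_2 = 195
c_2 = 60
p_3 = 305
q_3 = 195
s_3 = 415
t_3 = 275
a_4 = 135
b_4 = 150
c_4 = 35
a_5 = 340
b_5 = 85
c_5 = 35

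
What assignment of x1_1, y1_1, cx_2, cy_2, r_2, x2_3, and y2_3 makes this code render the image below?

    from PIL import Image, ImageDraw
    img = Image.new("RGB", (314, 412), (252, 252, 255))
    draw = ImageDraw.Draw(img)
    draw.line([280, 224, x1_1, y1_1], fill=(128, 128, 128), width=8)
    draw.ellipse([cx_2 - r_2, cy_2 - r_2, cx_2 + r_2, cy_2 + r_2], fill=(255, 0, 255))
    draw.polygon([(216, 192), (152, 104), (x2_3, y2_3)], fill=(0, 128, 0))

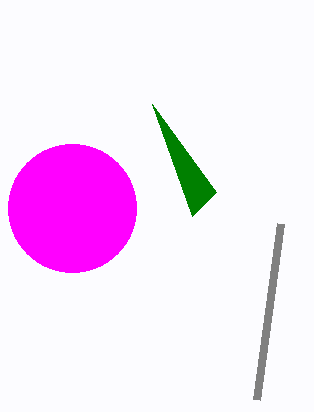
x1_1 = 256
y1_1 = 400
cx_2 = 72
cy_2 = 208
r_2 = 64
x2_3 = 192
y2_3 = 216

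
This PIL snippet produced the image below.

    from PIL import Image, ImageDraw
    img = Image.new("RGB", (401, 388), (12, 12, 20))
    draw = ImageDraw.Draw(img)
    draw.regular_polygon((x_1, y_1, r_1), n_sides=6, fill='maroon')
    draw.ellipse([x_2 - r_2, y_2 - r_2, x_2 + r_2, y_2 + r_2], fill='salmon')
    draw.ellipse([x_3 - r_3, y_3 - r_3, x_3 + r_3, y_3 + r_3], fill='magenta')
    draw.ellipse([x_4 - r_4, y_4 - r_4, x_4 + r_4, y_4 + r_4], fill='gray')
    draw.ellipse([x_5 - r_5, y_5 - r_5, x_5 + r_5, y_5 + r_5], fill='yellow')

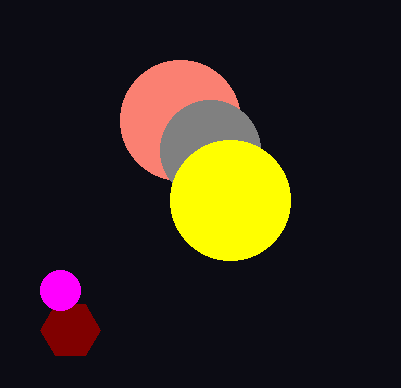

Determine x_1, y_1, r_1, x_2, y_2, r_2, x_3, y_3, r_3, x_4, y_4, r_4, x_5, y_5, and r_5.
x_1 = 70; y_1 = 330; r_1 = 30; x_2 = 180; y_2 = 120; r_2 = 60; x_3 = 60; y_3 = 290; r_3 = 20; x_4 = 210; y_4 = 150; r_4 = 50; x_5 = 230; y_5 = 200; r_5 = 60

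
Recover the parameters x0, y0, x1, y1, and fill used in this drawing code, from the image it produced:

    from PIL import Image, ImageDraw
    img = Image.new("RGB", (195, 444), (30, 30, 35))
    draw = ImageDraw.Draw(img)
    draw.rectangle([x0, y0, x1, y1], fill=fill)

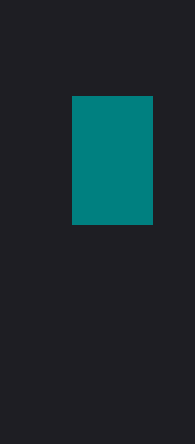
x0 = 72; y0 = 96; x1 = 152; y1 = 224; fill = 'teal'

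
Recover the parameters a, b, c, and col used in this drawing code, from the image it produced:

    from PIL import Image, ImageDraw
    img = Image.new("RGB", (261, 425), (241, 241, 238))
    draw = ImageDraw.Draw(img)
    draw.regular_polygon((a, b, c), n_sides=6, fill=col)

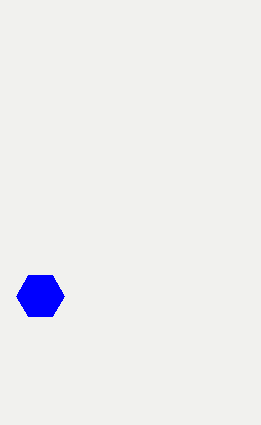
a = 40
b = 296
c = 24
col = 'blue'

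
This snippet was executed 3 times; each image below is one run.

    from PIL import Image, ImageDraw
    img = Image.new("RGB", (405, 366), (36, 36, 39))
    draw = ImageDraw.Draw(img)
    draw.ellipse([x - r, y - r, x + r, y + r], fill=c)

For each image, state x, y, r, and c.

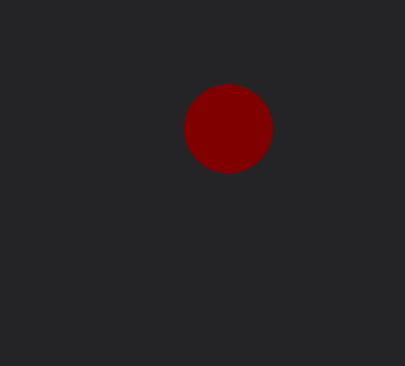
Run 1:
x = 228; y = 128; r = 44; c = 'maroon'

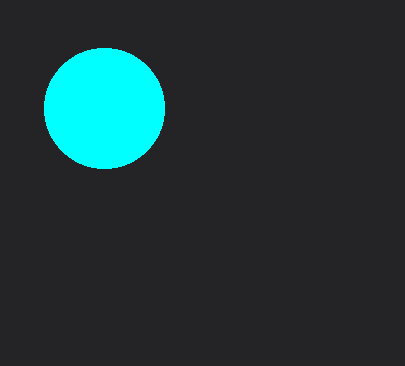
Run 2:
x = 104
y = 108
r = 60
c = 'cyan'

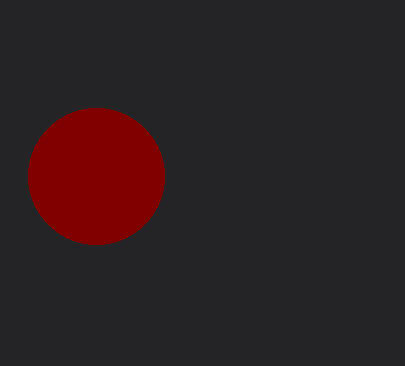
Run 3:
x = 96
y = 176
r = 68
c = 'maroon'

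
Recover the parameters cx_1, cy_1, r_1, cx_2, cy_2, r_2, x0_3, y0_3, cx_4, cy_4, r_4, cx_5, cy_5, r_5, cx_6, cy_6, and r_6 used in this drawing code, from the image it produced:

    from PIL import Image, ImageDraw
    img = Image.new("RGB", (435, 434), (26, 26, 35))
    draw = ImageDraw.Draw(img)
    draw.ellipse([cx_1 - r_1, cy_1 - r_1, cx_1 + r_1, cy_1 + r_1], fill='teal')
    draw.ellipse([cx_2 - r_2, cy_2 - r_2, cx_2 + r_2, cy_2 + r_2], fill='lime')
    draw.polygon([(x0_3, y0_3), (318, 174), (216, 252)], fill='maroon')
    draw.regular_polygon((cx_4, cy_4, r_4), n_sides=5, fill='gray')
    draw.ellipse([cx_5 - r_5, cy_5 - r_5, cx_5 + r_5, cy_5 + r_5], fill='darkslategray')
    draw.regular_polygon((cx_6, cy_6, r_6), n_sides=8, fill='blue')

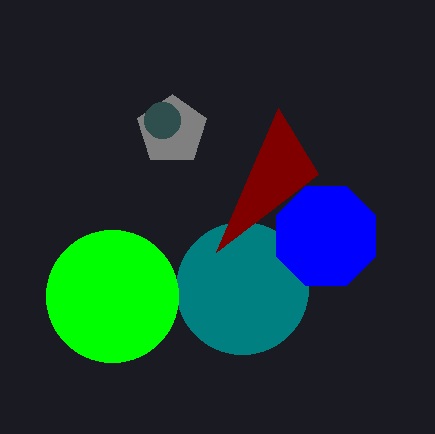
cx_1 = 242
cy_1 = 288
r_1 = 66
cx_2 = 112
cy_2 = 296
r_2 = 66
x0_3 = 278
y0_3 = 108
cx_4 = 172
cy_4 = 130
r_4 = 36
cx_5 = 162
cy_5 = 120
r_5 = 18
cx_6 = 326
cy_6 = 236
r_6 = 54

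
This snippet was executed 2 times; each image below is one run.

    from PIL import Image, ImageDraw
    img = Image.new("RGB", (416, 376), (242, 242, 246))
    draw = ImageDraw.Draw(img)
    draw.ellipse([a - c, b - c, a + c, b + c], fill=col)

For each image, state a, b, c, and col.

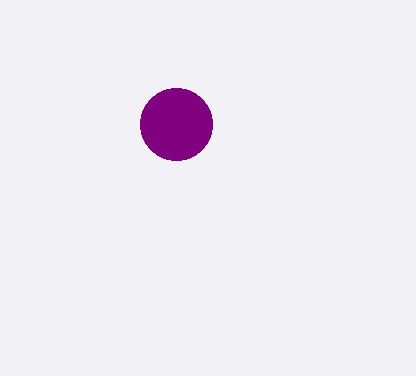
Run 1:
a = 176; b = 124; c = 36; col = 'purple'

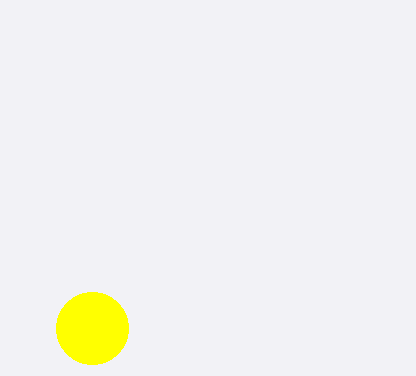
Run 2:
a = 92
b = 328
c = 36
col = 'yellow'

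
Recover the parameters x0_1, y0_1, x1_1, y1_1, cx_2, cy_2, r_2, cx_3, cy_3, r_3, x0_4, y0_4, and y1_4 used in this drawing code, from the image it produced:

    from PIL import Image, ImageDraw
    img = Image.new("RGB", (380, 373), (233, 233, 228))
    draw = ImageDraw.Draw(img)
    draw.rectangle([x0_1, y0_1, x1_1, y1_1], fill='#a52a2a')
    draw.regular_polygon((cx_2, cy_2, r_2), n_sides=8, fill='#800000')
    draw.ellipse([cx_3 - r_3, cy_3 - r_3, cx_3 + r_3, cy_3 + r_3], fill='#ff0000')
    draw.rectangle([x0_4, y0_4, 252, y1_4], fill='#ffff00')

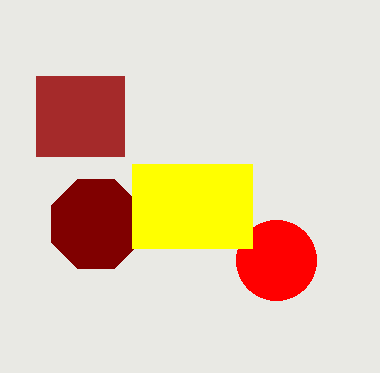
x0_1 = 36, y0_1 = 76, x1_1 = 124, y1_1 = 156, cx_2 = 96, cy_2 = 224, r_2 = 48, cx_3 = 276, cy_3 = 260, r_3 = 40, x0_4 = 132, y0_4 = 164, y1_4 = 248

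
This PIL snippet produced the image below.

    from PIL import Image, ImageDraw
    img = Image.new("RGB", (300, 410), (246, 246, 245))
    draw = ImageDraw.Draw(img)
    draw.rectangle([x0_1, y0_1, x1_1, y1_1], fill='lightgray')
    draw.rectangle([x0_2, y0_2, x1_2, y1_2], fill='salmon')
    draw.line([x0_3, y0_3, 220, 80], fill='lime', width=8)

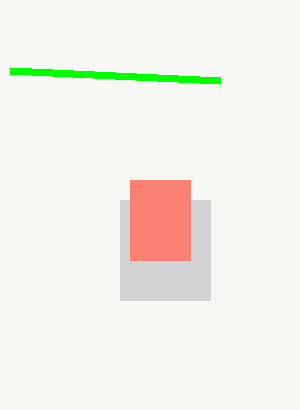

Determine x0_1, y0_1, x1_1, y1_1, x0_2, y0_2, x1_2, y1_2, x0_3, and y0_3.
x0_1 = 120
y0_1 = 200
x1_1 = 210
y1_1 = 300
x0_2 = 130
y0_2 = 180
x1_2 = 190
y1_2 = 260
x0_3 = 10
y0_3 = 70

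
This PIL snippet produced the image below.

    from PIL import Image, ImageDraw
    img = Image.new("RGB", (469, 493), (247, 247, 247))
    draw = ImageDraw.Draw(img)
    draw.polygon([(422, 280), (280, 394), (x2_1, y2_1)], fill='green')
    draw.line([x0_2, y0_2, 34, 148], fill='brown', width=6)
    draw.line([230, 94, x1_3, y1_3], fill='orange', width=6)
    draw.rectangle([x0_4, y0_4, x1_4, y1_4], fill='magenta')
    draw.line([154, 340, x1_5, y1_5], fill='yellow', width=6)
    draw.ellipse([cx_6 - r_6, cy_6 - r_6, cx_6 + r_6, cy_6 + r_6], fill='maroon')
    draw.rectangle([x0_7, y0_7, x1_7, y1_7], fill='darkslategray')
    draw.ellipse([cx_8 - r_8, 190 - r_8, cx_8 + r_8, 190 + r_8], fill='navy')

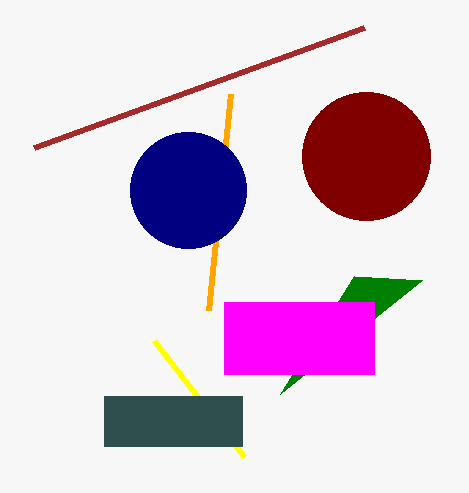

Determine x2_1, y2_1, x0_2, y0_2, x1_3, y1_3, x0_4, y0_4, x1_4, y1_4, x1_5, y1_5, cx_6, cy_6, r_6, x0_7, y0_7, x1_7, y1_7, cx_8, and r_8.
x2_1 = 354; y2_1 = 276; x0_2 = 364; y0_2 = 28; x1_3 = 208; y1_3 = 310; x0_4 = 224; y0_4 = 302; x1_4 = 374; y1_4 = 374; x1_5 = 244; y1_5 = 456; cx_6 = 366; cy_6 = 156; r_6 = 64; x0_7 = 104; y0_7 = 396; x1_7 = 242; y1_7 = 446; cx_8 = 188; r_8 = 58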